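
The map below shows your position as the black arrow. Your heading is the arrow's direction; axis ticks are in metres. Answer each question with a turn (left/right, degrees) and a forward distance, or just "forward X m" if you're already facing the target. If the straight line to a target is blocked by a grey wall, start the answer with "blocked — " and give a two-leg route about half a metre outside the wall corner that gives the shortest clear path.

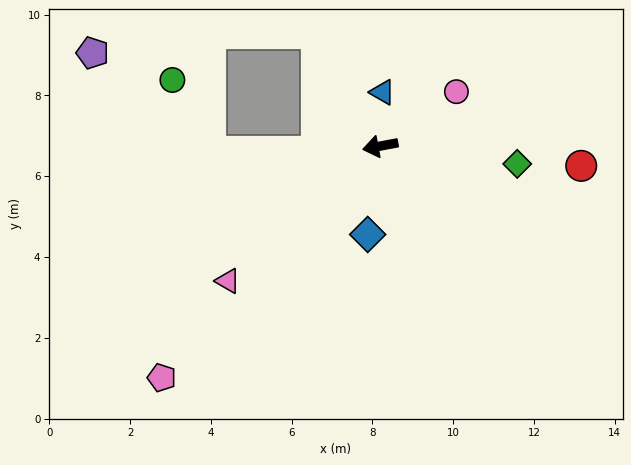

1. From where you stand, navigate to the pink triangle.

turn left 31°, forward 5.0 m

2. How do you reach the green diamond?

turn left 162°, forward 3.4 m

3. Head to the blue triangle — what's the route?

turn right 103°, forward 1.3 m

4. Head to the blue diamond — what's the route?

turn left 71°, forward 2.2 m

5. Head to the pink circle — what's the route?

turn right 155°, forward 2.3 m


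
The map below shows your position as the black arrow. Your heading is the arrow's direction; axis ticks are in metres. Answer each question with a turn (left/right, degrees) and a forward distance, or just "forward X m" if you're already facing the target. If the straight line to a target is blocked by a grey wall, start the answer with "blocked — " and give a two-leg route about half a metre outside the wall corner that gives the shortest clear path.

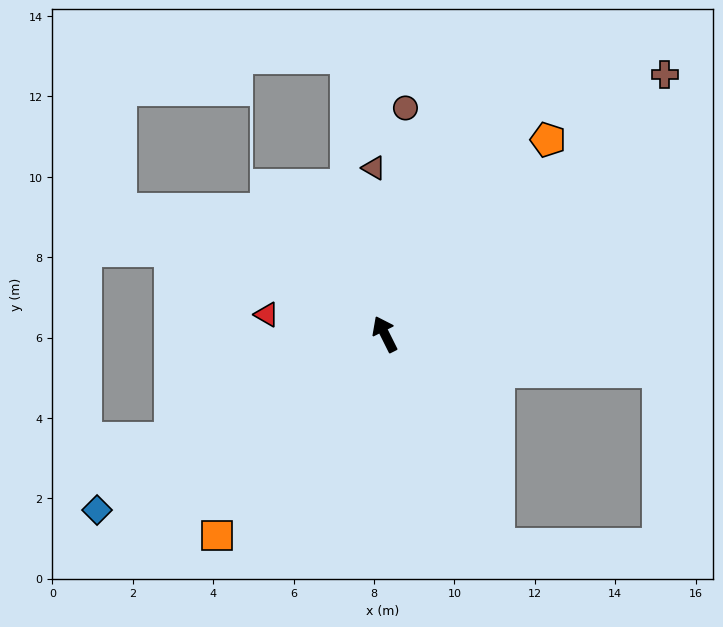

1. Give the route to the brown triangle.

turn right 23°, forward 4.1 m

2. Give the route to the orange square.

turn left 114°, forward 6.5 m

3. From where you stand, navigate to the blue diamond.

turn left 95°, forward 8.4 m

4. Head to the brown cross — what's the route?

turn right 74°, forward 9.5 m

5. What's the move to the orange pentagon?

turn right 67°, forward 6.3 m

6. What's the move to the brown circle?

turn right 32°, forward 5.6 m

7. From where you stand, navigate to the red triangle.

turn left 54°, forward 3.0 m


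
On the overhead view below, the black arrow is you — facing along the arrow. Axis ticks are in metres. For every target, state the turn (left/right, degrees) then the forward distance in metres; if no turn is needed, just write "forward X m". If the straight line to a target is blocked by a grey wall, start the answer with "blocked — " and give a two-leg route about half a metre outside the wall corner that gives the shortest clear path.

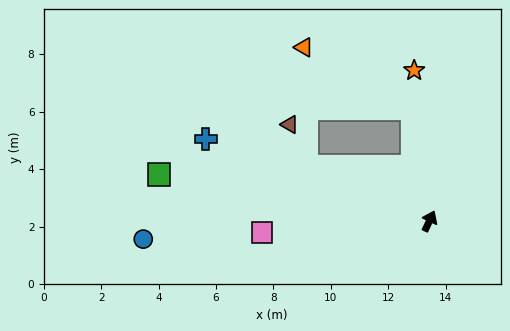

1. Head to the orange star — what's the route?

turn left 31°, forward 5.3 m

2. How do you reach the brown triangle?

blocked — turn left 92°, forward 4.7 m, then turn right 46°, forward 1.6 m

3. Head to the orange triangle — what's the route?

blocked — turn left 33°, forward 4.0 m, then turn left 53°, forward 4.4 m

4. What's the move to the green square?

turn left 105°, forward 9.6 m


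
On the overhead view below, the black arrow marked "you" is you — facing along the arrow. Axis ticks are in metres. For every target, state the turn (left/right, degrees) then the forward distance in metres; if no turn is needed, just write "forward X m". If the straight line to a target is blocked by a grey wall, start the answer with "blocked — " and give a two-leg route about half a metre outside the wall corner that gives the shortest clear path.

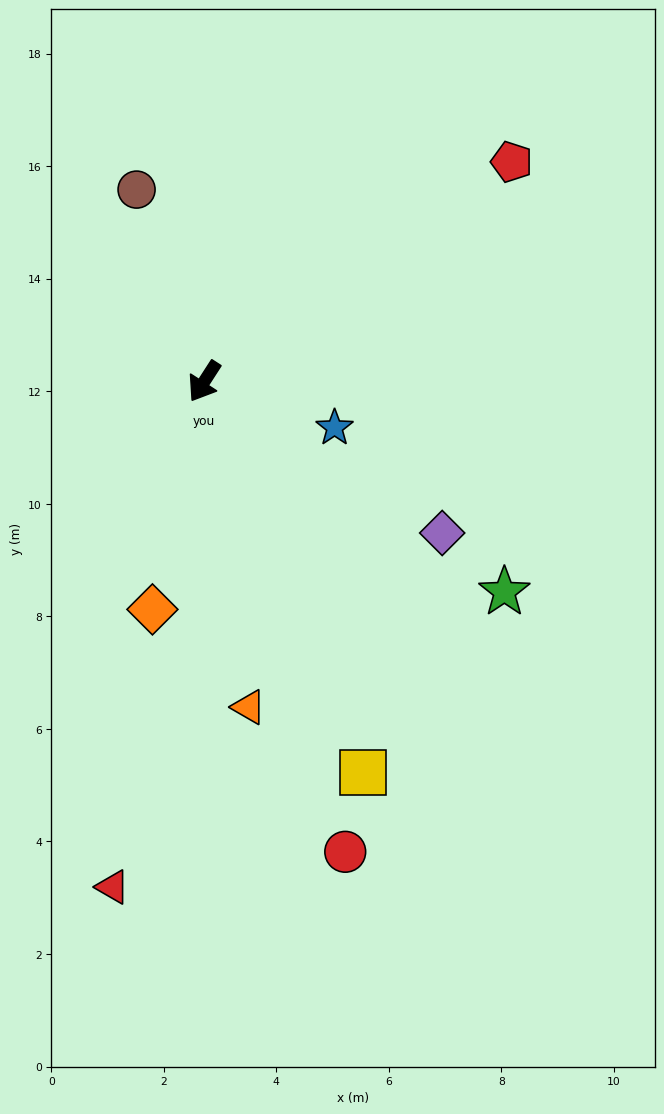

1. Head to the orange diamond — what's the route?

turn left 20°, forward 4.2 m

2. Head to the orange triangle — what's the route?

turn left 41°, forward 5.8 m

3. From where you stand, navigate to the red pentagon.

turn left 158°, forward 6.7 m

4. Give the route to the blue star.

turn left 103°, forward 2.5 m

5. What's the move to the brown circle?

turn right 128°, forward 3.6 m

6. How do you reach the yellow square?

turn left 55°, forward 7.5 m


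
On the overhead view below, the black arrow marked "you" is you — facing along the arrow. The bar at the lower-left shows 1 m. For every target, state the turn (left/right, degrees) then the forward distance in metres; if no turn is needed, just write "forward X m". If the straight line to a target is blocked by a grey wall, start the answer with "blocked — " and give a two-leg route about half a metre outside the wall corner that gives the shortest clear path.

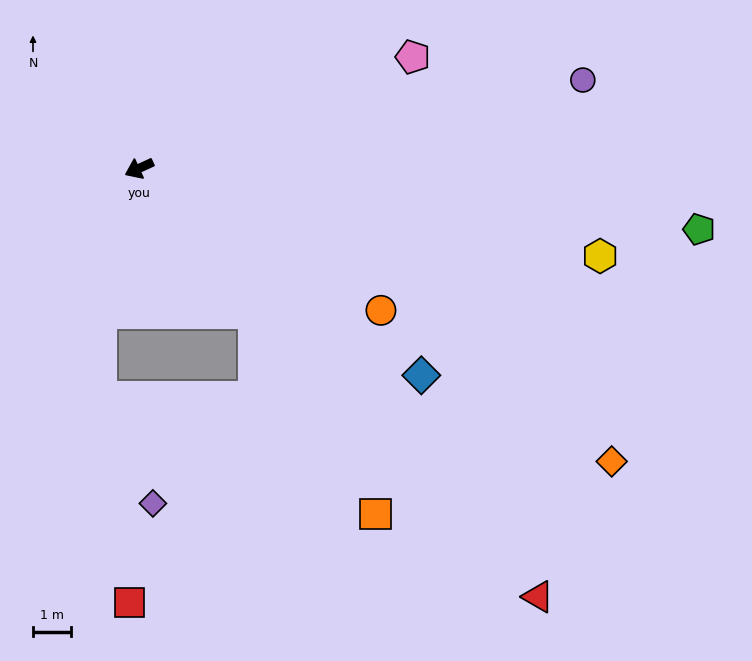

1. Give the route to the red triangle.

turn left 108°, forward 15.3 m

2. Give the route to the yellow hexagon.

turn left 145°, forward 12.3 m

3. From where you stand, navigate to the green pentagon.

turn left 149°, forward 14.7 m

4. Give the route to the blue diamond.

turn left 119°, forward 9.1 m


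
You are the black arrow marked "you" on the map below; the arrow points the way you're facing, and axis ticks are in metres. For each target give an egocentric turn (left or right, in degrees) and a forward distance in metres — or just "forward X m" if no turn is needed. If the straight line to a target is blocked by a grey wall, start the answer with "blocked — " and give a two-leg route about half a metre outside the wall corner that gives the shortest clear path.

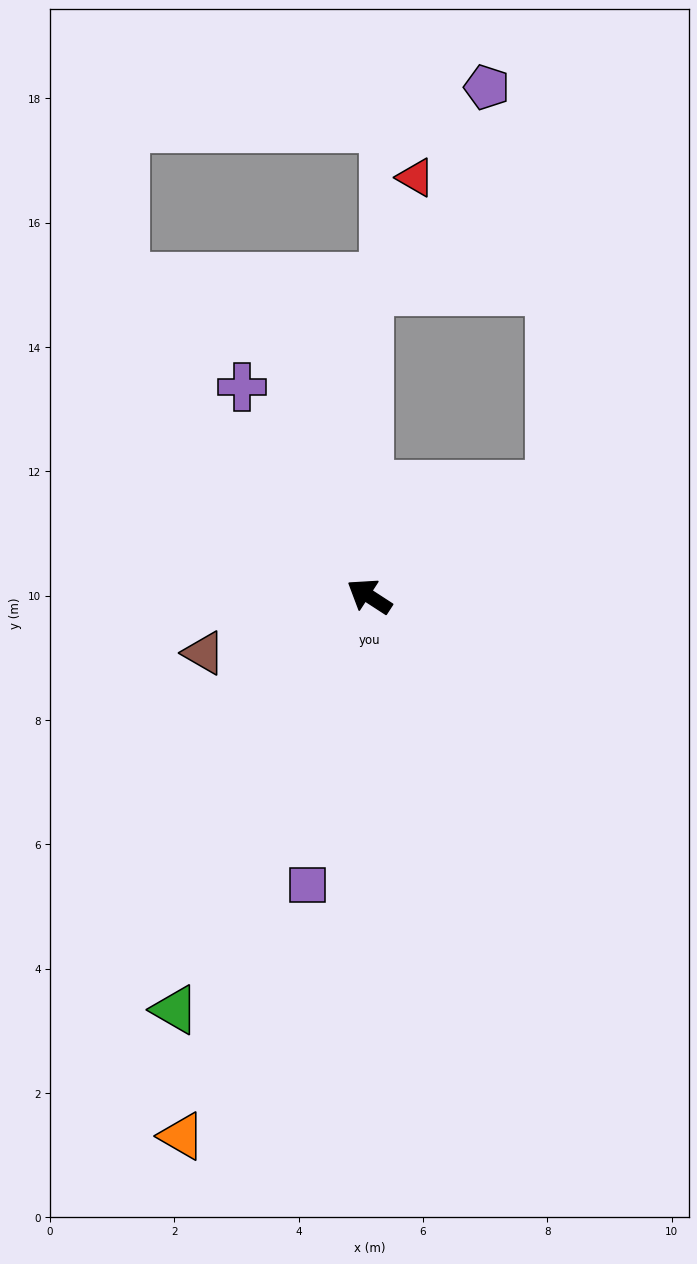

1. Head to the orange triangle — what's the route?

turn left 104°, forward 9.2 m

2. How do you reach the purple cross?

turn right 26°, forward 3.9 m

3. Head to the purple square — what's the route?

turn left 111°, forward 4.8 m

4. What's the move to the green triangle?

turn left 98°, forward 7.3 m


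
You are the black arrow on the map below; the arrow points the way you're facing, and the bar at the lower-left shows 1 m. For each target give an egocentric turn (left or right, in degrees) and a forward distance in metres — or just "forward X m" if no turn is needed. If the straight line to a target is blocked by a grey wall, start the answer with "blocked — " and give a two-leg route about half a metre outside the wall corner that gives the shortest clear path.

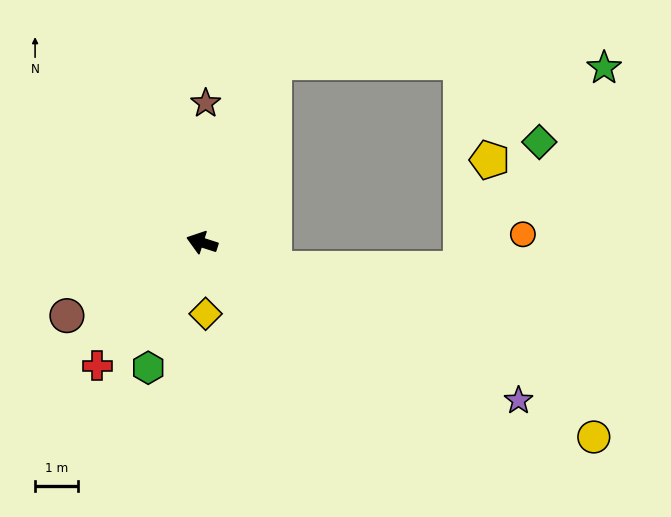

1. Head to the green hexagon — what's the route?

turn left 84°, forward 3.2 m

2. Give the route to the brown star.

turn right 74°, forward 3.3 m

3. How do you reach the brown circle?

turn left 46°, forward 3.6 m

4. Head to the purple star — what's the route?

turn left 171°, forward 8.3 m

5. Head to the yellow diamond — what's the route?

turn left 111°, forward 1.7 m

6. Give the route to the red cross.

turn left 67°, forward 3.8 m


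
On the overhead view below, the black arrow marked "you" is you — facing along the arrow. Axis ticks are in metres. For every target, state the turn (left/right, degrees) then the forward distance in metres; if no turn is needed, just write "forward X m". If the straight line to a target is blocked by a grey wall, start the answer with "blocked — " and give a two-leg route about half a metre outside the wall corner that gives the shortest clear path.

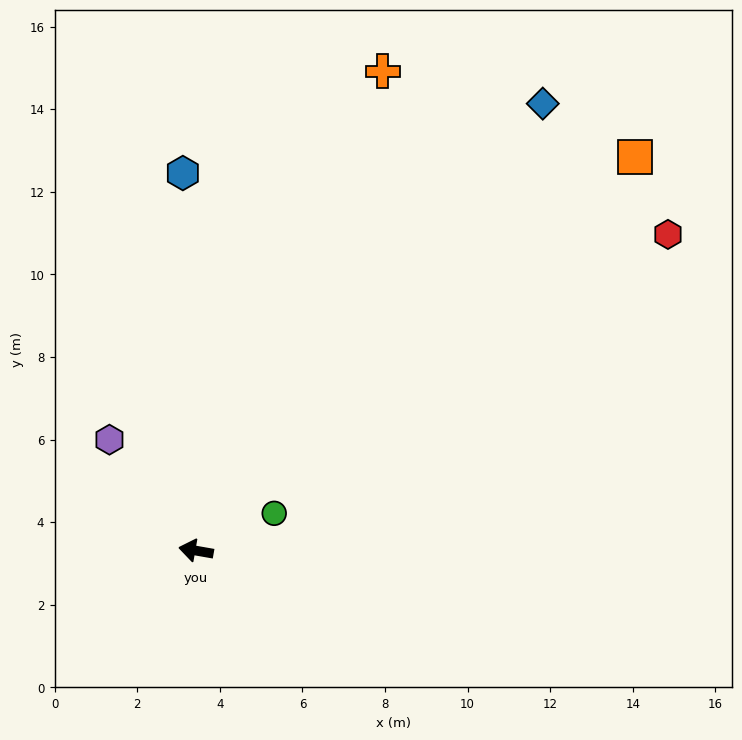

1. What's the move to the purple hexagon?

turn right 42°, forward 3.4 m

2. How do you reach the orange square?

turn right 128°, forward 14.3 m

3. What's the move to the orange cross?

turn right 101°, forward 12.5 m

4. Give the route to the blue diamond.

turn right 118°, forward 13.7 m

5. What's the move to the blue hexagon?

turn right 78°, forward 9.1 m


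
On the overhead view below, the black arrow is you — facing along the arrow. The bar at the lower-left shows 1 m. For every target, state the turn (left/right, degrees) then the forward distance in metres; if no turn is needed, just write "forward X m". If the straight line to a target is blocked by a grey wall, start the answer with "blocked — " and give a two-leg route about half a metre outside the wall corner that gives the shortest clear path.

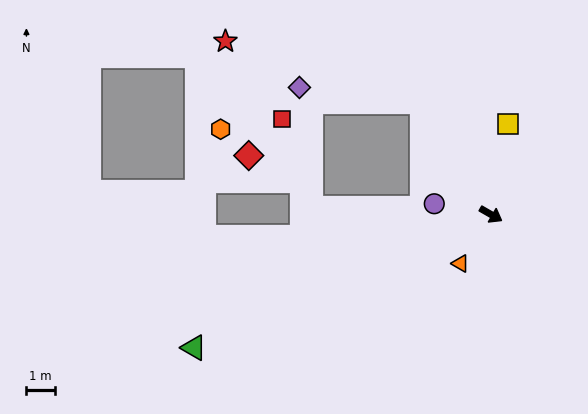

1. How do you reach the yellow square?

turn left 109°, forward 3.2 m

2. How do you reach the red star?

blocked — turn left 152°, forward 4.6 m, then turn left 41°, forward 7.2 m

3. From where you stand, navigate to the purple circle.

turn right 161°, forward 2.0 m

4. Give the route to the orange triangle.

turn right 92°, forward 2.0 m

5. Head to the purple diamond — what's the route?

blocked — turn left 152°, forward 4.6 m, then turn left 51°, forward 4.3 m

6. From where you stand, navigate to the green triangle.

turn right 126°, forward 11.4 m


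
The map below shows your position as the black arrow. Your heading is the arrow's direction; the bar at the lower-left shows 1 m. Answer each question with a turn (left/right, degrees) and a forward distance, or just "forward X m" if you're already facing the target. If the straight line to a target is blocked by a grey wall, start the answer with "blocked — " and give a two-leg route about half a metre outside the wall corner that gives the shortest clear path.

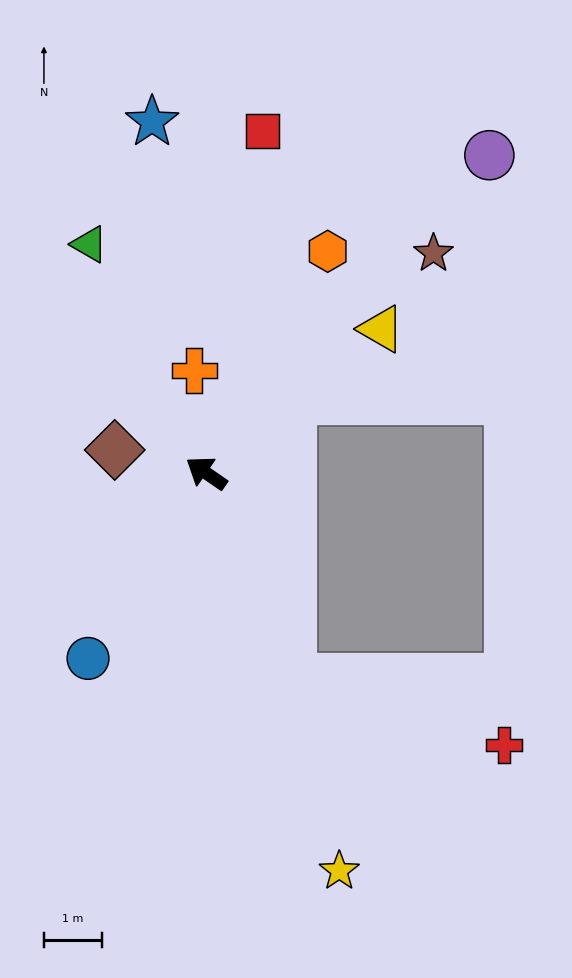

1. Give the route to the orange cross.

turn right 49°, forward 1.8 m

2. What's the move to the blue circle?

turn left 92°, forward 3.8 m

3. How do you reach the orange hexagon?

turn right 84°, forward 4.3 m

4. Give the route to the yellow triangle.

turn right 106°, forward 3.9 m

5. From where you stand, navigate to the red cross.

blocked — turn left 147°, forward 3.8 m, then turn left 50°, forward 3.8 m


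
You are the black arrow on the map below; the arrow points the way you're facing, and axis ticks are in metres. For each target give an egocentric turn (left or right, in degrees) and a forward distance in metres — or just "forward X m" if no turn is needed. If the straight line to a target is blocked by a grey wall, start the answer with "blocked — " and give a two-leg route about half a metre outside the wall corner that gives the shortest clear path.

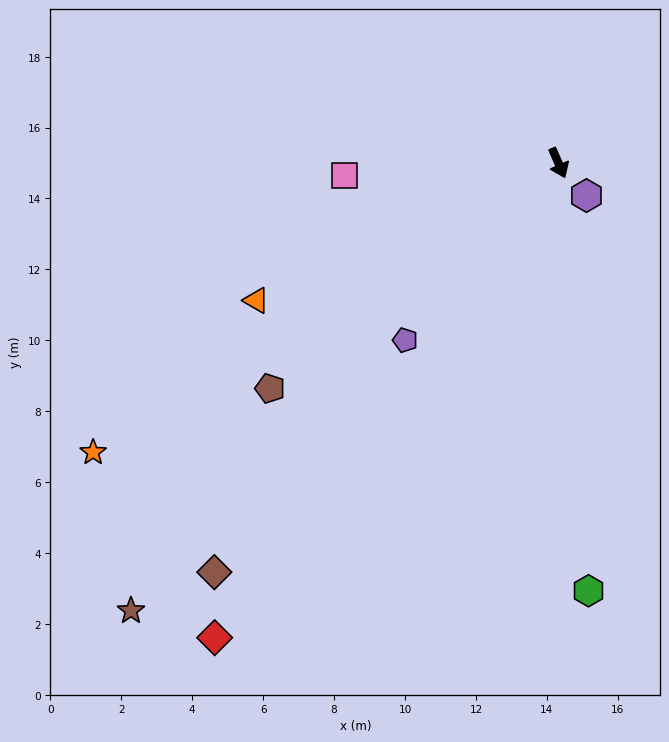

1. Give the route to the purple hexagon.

turn left 17°, forward 1.2 m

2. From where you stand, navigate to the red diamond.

turn right 60°, forward 16.5 m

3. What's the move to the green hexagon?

turn right 20°, forward 12.1 m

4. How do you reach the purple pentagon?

turn right 65°, forward 6.6 m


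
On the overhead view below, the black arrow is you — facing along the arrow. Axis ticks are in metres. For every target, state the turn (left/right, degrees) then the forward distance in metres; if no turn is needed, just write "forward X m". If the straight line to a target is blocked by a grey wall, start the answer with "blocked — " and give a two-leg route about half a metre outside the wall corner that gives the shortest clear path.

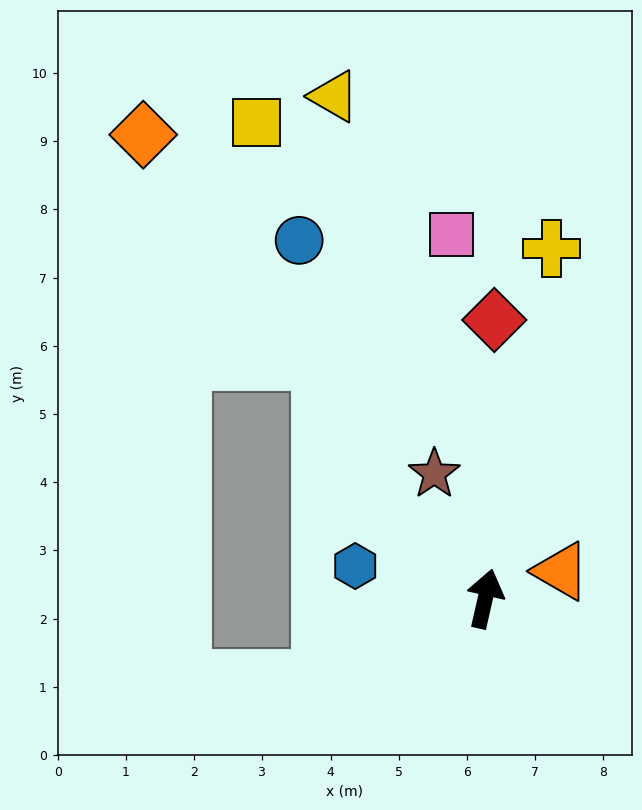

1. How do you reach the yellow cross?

turn left 2°, forward 5.2 m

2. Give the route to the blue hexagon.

turn left 89°, forward 2.0 m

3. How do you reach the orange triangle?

turn right 57°, forward 1.2 m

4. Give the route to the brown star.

turn left 35°, forward 2.0 m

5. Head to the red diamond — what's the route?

turn left 11°, forward 4.1 m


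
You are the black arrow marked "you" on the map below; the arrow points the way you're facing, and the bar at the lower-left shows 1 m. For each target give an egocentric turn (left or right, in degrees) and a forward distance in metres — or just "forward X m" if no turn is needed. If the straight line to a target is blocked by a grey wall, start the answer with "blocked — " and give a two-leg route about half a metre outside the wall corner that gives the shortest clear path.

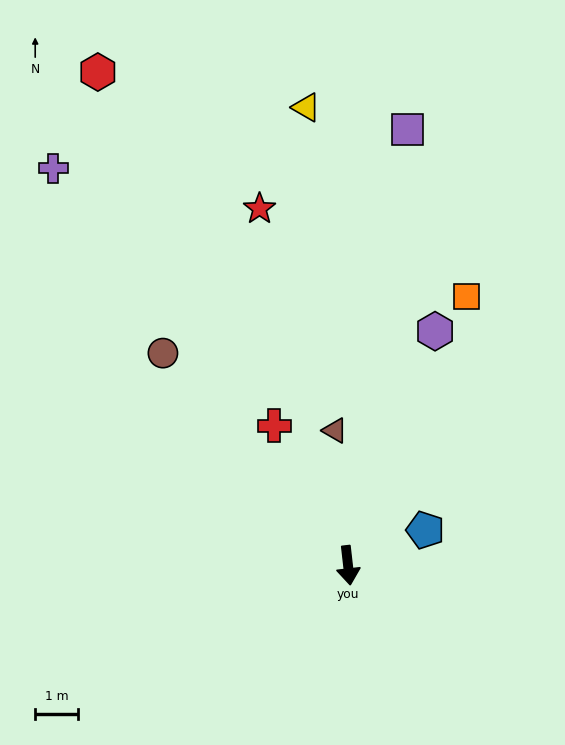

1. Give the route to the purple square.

turn left 166°, forward 10.4 m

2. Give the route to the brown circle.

turn right 145°, forward 6.7 m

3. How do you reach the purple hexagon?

turn left 153°, forward 5.9 m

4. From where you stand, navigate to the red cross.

turn right 159°, forward 3.7 m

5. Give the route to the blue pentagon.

turn left 108°, forward 2.0 m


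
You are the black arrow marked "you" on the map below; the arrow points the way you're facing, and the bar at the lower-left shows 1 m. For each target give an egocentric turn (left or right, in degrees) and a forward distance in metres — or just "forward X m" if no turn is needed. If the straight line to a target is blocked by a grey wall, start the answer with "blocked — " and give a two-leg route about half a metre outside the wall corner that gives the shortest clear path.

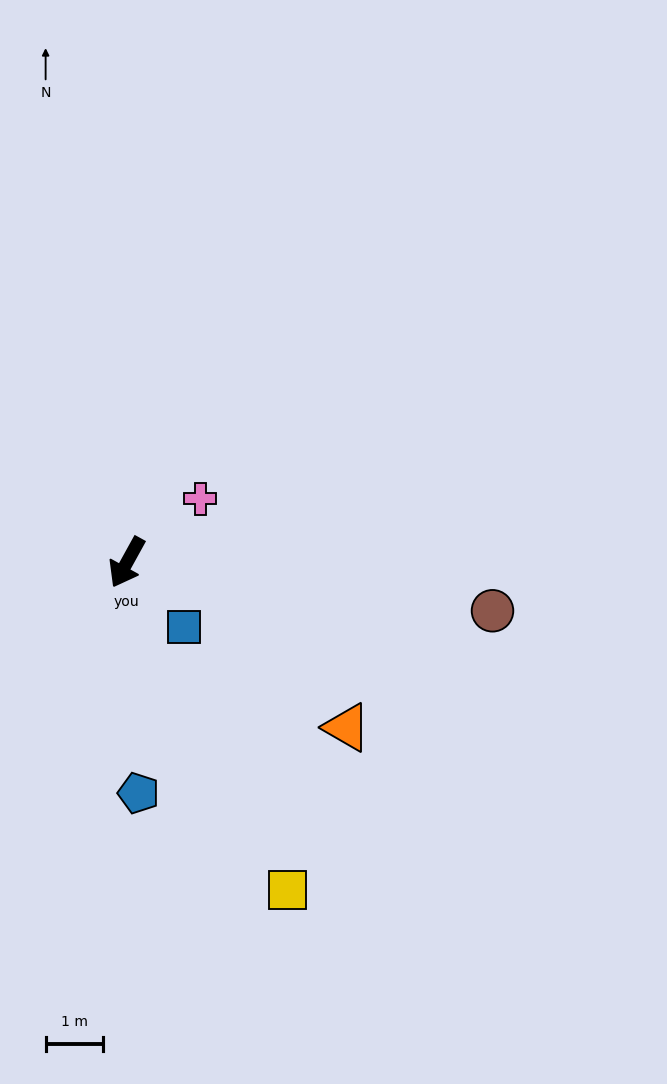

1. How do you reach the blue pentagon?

turn left 32°, forward 4.0 m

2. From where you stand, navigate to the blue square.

turn left 70°, forward 1.5 m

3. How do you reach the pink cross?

turn left 160°, forward 1.7 m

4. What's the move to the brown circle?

turn left 111°, forward 6.4 m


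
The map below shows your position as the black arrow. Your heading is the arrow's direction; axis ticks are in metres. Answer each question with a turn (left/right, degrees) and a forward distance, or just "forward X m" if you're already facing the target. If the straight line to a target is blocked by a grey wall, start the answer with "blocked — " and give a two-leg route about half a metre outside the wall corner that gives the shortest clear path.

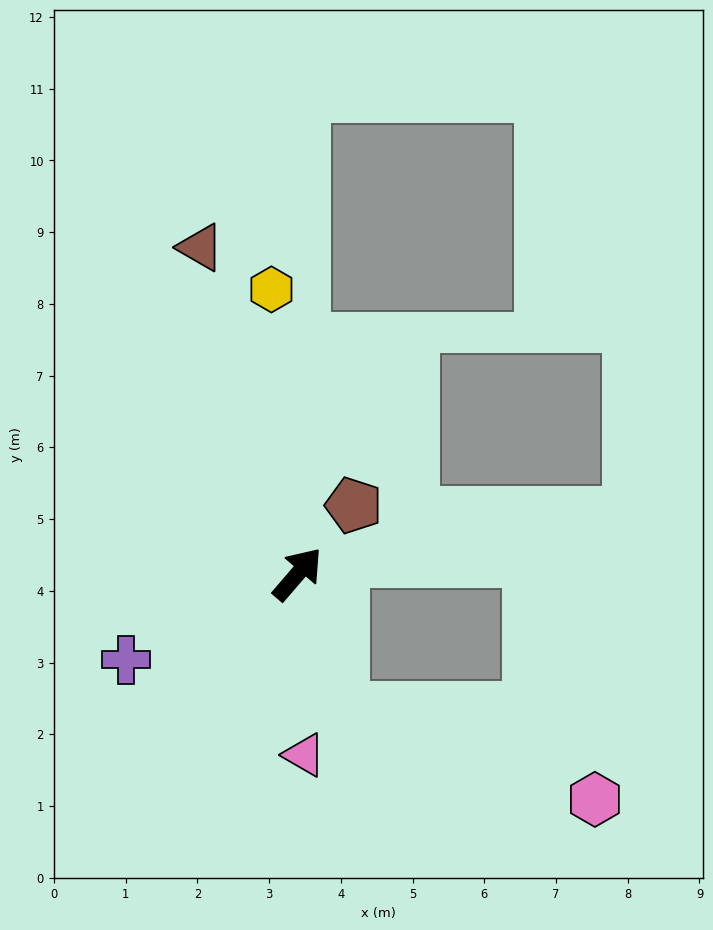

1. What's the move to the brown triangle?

turn left 57°, forward 4.7 m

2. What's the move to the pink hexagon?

blocked — turn right 123°, forward 2.0 m, then turn left 55°, forward 3.8 m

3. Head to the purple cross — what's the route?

turn left 157°, forward 2.7 m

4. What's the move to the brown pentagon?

forward 1.2 m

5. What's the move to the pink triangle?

turn right 137°, forward 2.5 m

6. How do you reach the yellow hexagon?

turn left 46°, forward 4.0 m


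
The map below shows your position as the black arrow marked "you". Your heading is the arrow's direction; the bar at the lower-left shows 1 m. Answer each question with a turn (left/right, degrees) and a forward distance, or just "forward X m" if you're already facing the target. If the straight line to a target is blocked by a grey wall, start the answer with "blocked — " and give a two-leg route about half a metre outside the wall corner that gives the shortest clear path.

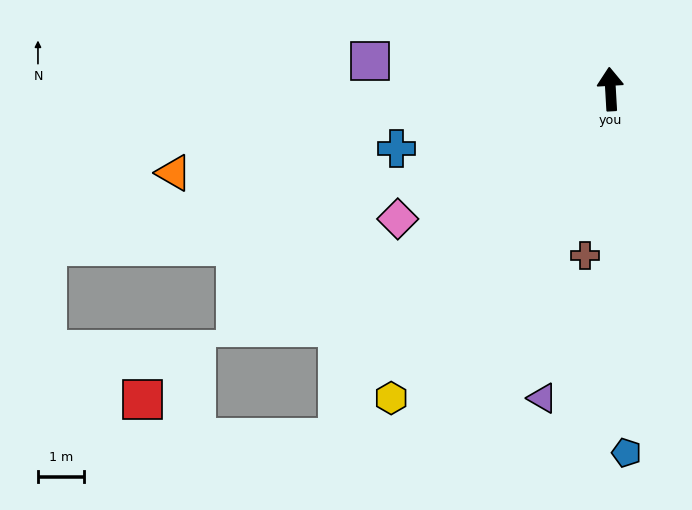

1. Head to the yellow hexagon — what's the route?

turn left 141°, forward 8.2 m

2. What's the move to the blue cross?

turn left 102°, forward 4.8 m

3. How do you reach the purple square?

turn left 80°, forward 5.2 m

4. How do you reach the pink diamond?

turn left 118°, forward 5.4 m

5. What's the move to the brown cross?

turn left 168°, forward 3.6 m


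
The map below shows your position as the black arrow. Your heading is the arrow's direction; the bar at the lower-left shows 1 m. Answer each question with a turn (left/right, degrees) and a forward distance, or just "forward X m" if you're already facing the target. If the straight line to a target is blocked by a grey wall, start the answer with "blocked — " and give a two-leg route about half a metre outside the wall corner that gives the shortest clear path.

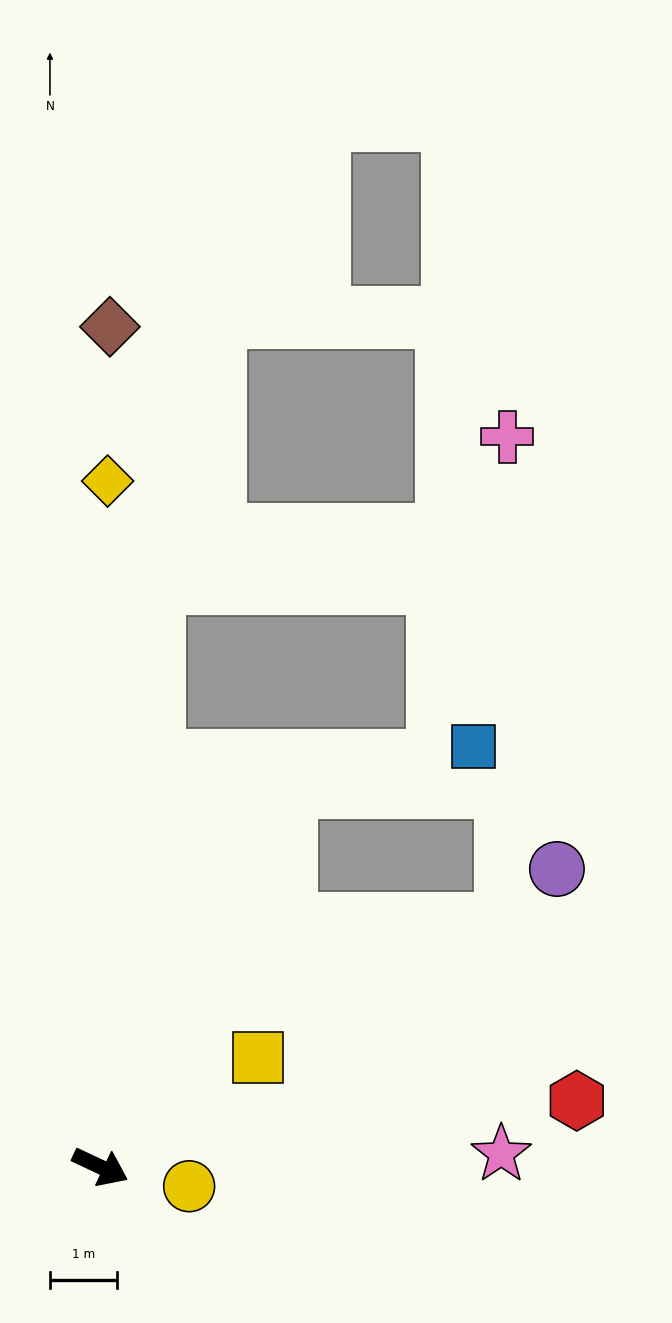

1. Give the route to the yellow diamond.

turn left 115°, forward 10.2 m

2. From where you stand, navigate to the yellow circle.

turn left 13°, forward 1.4 m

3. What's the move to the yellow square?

turn left 60°, forward 2.9 m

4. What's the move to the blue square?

blocked — turn left 89°, forward 6.3 m, then turn right 51°, forward 2.8 m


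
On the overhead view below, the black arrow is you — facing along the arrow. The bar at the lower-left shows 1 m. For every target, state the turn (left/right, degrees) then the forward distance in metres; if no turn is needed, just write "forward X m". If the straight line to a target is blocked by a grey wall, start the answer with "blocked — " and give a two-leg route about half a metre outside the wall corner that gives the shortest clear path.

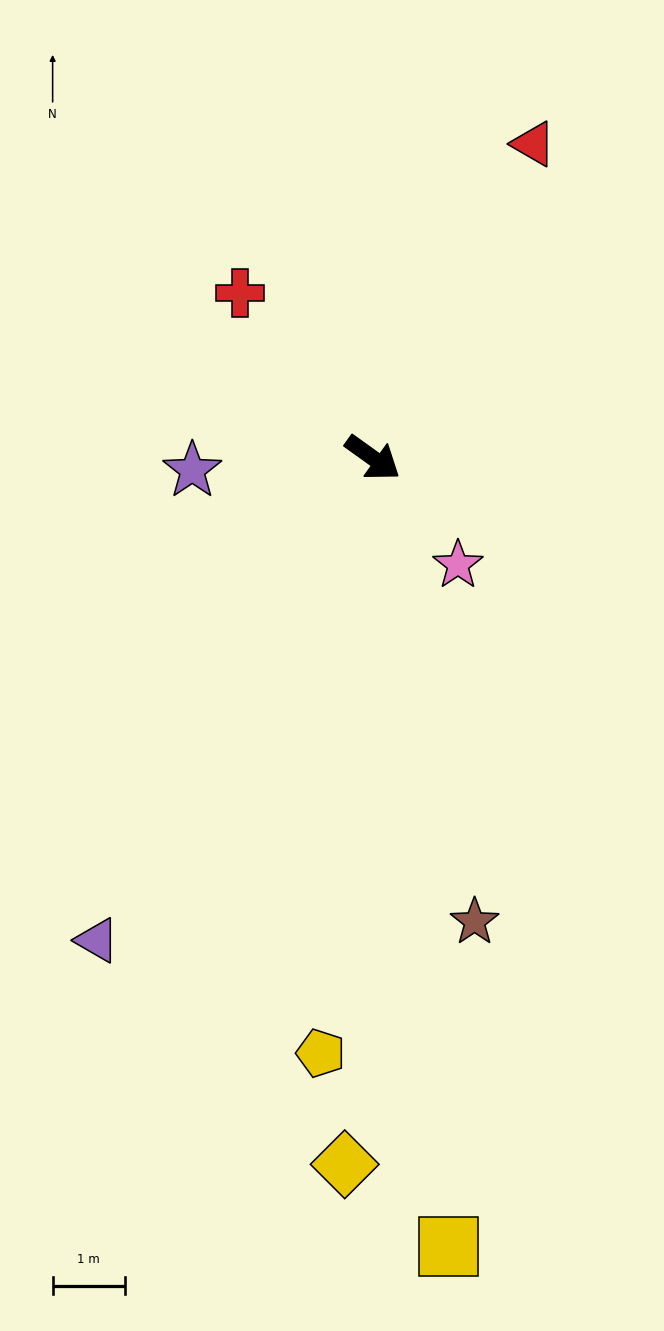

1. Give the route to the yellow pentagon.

turn right 59°, forward 8.3 m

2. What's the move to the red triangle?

turn left 99°, forward 4.9 m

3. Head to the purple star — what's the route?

turn right 140°, forward 2.5 m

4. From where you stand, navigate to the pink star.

turn right 16°, forward 1.9 m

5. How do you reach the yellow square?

turn right 49°, forward 11.0 m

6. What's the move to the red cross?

turn left 164°, forward 2.9 m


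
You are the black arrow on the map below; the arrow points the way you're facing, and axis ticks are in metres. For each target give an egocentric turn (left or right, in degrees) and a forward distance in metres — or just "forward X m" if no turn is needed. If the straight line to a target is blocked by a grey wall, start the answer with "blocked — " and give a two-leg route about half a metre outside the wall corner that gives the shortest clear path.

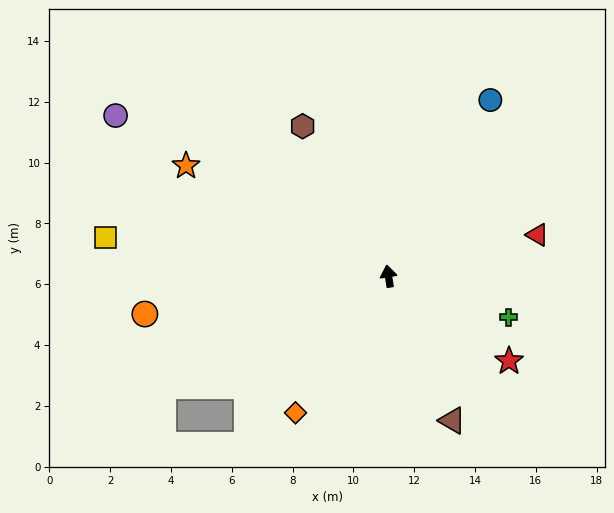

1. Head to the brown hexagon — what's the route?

turn left 21°, forward 5.7 m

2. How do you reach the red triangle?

turn right 84°, forward 5.1 m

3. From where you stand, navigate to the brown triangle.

turn right 165°, forward 5.2 m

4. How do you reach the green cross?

turn right 118°, forward 4.2 m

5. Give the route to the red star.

turn right 134°, forward 4.9 m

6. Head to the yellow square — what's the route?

turn left 73°, forward 9.4 m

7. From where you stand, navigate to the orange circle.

turn left 90°, forward 8.1 m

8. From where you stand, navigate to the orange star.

turn left 52°, forward 7.6 m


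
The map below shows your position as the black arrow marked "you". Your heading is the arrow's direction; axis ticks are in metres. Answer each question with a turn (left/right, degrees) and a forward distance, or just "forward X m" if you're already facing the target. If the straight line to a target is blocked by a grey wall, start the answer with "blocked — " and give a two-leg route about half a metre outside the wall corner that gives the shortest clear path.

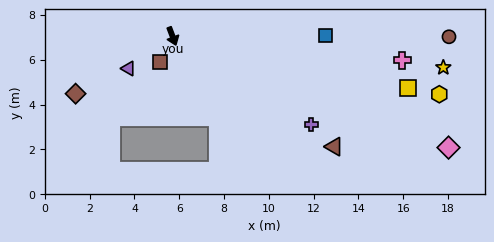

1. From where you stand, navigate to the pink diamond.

turn left 47°, forward 13.3 m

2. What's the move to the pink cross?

turn left 63°, forward 10.3 m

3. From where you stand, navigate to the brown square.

turn right 47°, forward 1.3 m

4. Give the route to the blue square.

turn left 69°, forward 6.8 m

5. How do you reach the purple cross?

turn left 37°, forward 7.3 m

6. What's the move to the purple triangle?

turn right 75°, forward 2.4 m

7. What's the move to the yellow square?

turn left 57°, forward 10.8 m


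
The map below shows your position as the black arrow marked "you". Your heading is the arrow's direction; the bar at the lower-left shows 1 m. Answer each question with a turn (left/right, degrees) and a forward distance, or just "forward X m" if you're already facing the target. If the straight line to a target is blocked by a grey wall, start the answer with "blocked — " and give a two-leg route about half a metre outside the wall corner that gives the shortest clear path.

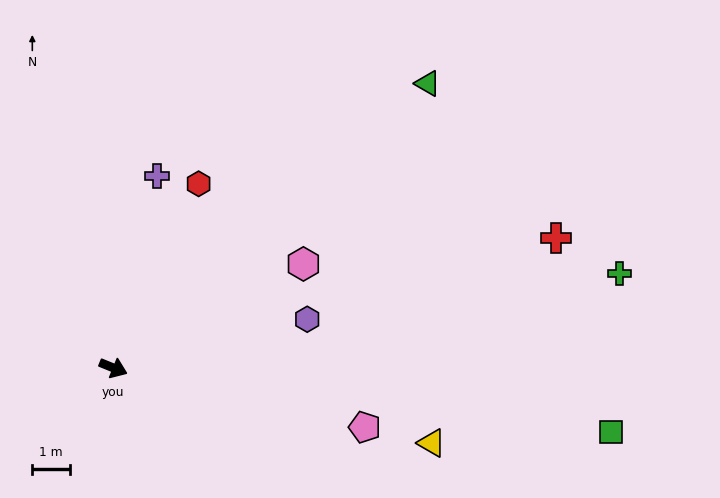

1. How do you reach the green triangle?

turn left 64°, forward 11.3 m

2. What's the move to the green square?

turn left 15°, forward 13.4 m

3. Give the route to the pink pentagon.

turn left 9°, forward 6.9 m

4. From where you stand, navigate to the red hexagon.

turn left 87°, forward 5.4 m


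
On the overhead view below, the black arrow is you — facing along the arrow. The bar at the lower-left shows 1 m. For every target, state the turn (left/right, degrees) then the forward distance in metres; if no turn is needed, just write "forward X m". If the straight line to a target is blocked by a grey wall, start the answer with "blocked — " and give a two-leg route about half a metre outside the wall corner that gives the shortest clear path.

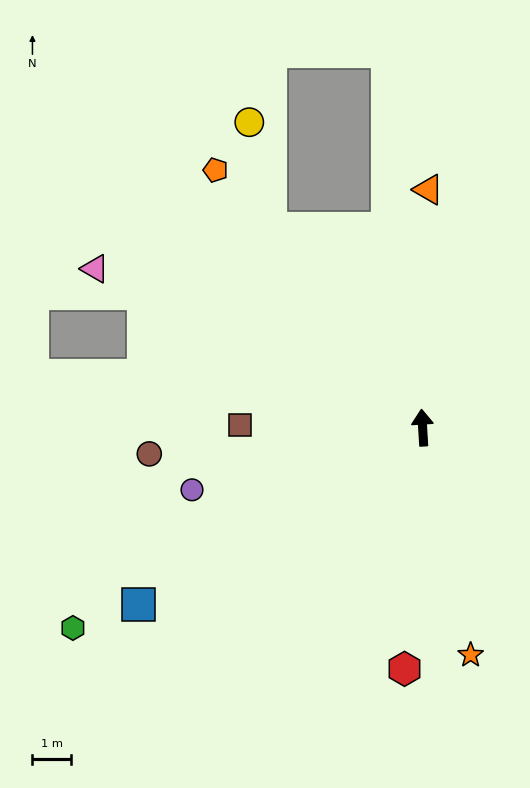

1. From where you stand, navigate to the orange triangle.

turn right 5°, forward 6.1 m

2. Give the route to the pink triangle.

turn left 61°, forward 9.4 m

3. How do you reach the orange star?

turn right 172°, forward 6.0 m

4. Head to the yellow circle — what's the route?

blocked — turn left 34°, forward 6.4 m, then turn right 26°, forward 2.8 m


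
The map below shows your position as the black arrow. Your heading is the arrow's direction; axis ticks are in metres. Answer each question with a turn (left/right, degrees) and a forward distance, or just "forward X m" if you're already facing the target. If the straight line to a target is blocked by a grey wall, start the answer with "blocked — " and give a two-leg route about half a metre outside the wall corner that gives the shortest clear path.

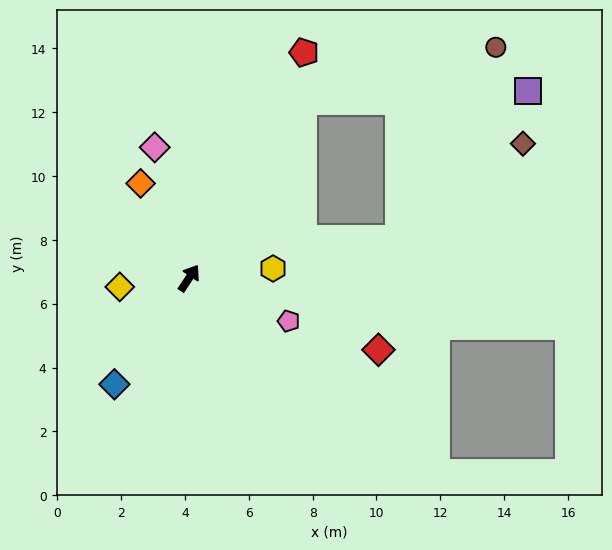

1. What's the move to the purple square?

blocked — forward 6.6 m, then turn right 54°, forward 7.0 m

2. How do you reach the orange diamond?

turn left 61°, forward 3.3 m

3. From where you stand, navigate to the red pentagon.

turn left 6°, forward 7.9 m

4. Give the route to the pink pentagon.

turn right 80°, forward 3.4 m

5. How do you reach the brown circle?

blocked — forward 6.6 m, then turn right 41°, forward 6.3 m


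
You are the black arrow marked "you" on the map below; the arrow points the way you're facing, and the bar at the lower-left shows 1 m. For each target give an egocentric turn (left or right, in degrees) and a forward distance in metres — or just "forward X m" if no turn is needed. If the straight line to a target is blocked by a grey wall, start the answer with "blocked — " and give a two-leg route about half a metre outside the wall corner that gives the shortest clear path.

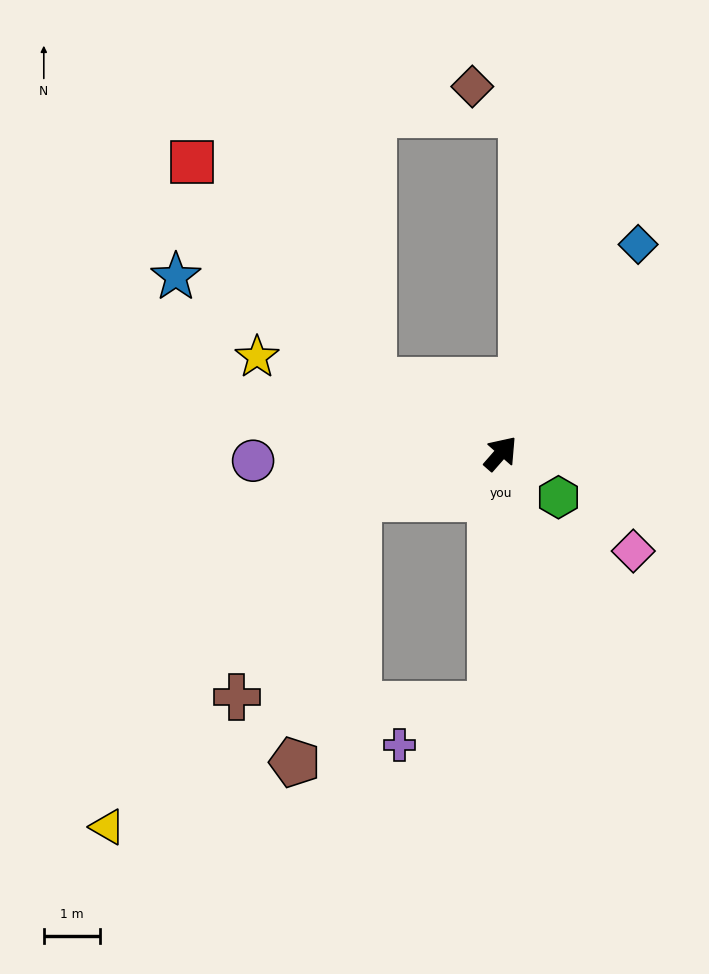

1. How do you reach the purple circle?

turn left 133°, forward 4.4 m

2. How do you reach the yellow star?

turn left 110°, forward 4.6 m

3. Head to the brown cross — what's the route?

blocked — turn left 148°, forward 2.6 m, then turn left 42°, forward 4.1 m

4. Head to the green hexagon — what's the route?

turn right 86°, forward 1.3 m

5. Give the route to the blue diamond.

turn left 8°, forward 4.4 m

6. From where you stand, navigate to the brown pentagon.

blocked — turn left 148°, forward 2.6 m, then turn left 60°, forward 4.8 m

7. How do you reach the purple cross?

blocked — turn right 141°, forward 4.5 m, then turn right 64°, forward 1.8 m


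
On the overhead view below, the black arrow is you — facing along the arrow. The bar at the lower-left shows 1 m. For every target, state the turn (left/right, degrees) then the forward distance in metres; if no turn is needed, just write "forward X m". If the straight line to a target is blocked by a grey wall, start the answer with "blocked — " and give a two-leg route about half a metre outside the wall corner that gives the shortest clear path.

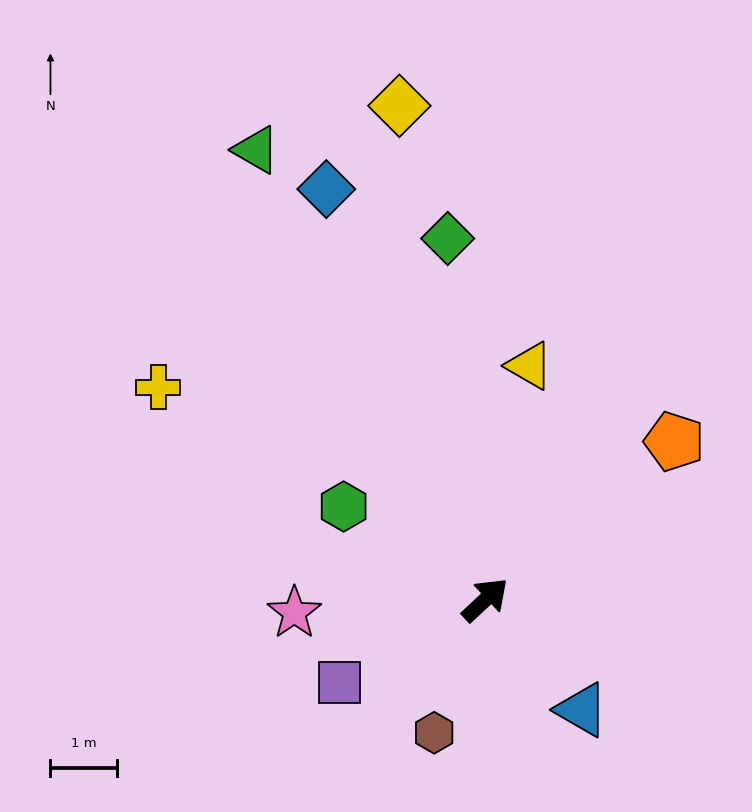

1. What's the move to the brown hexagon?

turn right 154°, forward 2.1 m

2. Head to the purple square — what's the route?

turn left 167°, forward 2.5 m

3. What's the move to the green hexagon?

turn left 104°, forward 2.6 m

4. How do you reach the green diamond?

turn left 53°, forward 5.5 m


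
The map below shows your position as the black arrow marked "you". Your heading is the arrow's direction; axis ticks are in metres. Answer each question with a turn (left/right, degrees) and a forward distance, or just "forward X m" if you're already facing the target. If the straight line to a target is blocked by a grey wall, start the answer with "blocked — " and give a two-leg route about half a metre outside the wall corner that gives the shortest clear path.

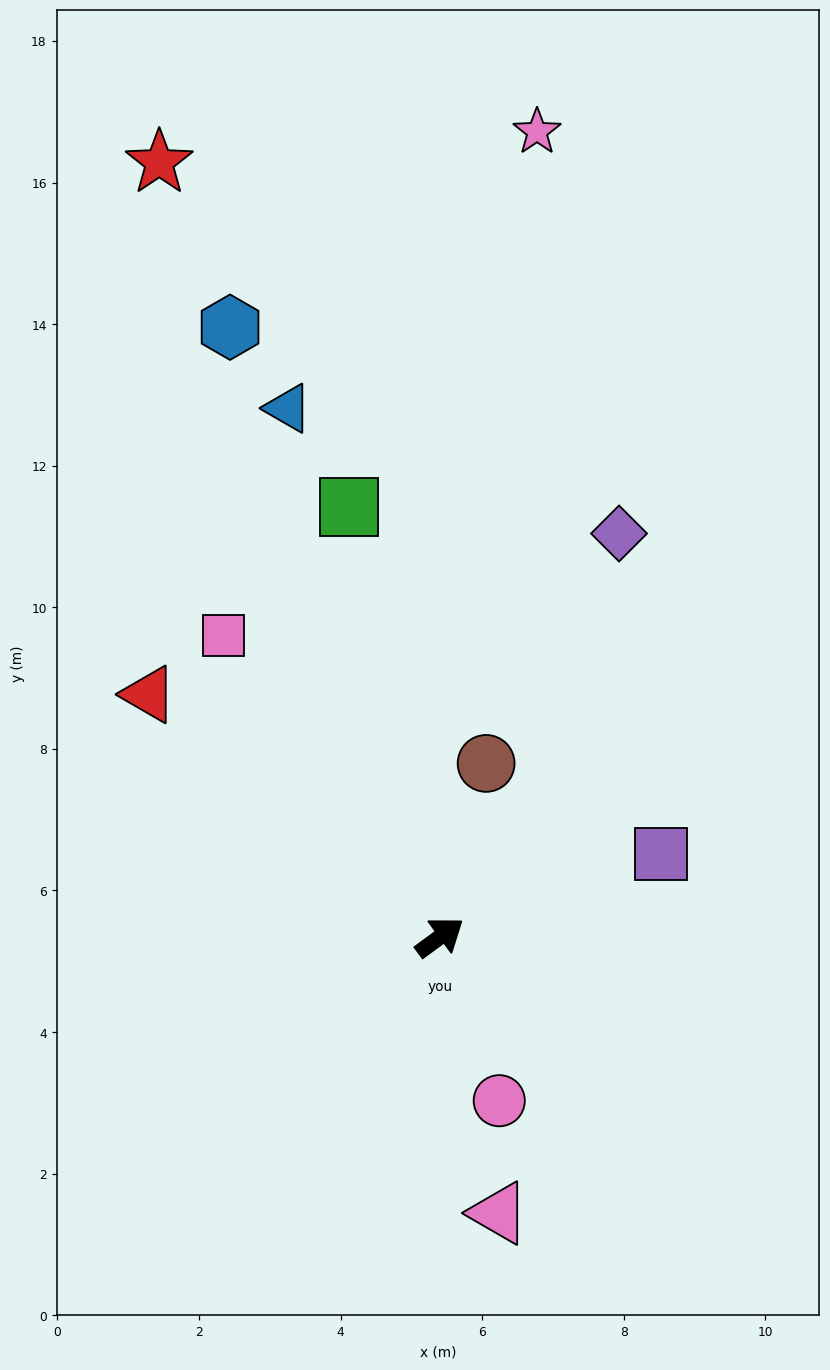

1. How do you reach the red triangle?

turn left 104°, forward 5.4 m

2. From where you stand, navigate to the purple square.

turn right 16°, forward 3.3 m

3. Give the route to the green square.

turn left 66°, forward 6.2 m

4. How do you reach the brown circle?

turn left 39°, forward 2.5 m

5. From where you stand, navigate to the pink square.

turn left 89°, forward 5.2 m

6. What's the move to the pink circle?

turn right 106°, forward 2.5 m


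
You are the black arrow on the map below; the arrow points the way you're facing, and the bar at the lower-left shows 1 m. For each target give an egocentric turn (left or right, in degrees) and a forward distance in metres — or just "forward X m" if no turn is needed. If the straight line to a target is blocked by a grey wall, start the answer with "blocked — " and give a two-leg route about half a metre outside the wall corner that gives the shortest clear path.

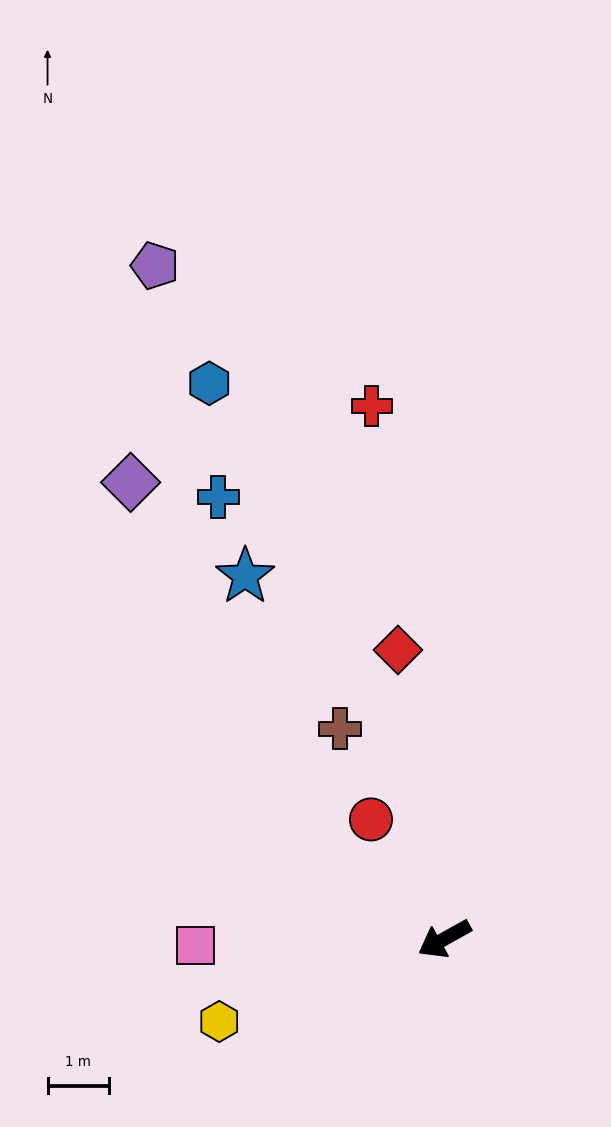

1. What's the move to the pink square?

turn right 28°, forward 4.1 m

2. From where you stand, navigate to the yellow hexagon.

turn right 9°, forward 3.9 m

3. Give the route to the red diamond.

turn right 110°, forward 4.8 m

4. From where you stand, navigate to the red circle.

turn right 88°, forward 2.3 m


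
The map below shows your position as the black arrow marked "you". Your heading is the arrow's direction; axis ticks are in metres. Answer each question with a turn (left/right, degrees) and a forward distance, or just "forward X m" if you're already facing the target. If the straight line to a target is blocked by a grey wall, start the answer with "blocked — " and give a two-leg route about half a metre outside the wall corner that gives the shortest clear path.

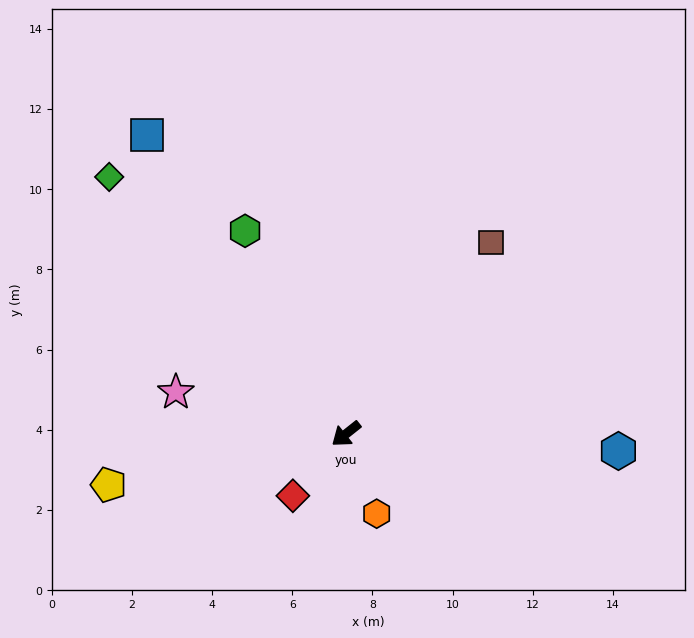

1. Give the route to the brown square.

turn right 166°, forward 6.0 m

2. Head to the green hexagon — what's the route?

turn right 102°, forward 5.7 m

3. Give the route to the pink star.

turn right 52°, forward 4.4 m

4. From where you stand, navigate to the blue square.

turn right 95°, forward 8.9 m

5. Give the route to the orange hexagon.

turn left 73°, forward 2.1 m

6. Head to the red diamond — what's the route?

turn left 11°, forward 2.0 m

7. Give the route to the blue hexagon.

turn left 138°, forward 6.8 m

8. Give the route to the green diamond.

turn right 86°, forward 8.7 m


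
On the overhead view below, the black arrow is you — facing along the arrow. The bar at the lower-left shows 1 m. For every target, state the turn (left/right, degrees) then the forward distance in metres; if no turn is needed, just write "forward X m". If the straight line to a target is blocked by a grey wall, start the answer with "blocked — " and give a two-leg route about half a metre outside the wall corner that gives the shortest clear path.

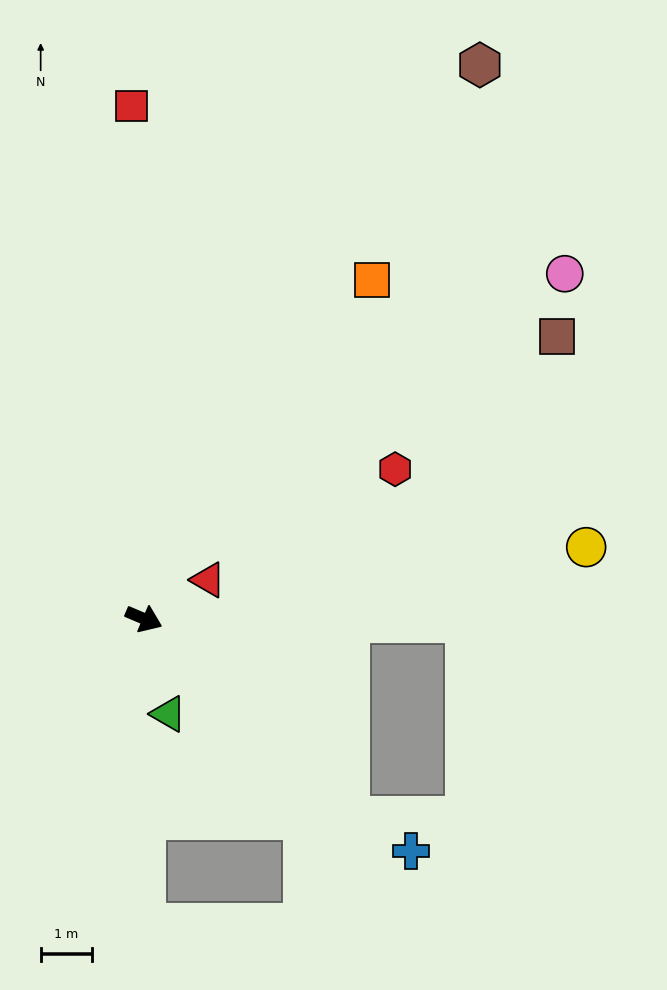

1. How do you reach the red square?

turn left 114°, forward 10.1 m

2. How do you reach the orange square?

turn left 79°, forward 8.0 m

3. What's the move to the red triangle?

turn left 54°, forward 1.5 m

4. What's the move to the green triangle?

turn right 53°, forward 1.9 m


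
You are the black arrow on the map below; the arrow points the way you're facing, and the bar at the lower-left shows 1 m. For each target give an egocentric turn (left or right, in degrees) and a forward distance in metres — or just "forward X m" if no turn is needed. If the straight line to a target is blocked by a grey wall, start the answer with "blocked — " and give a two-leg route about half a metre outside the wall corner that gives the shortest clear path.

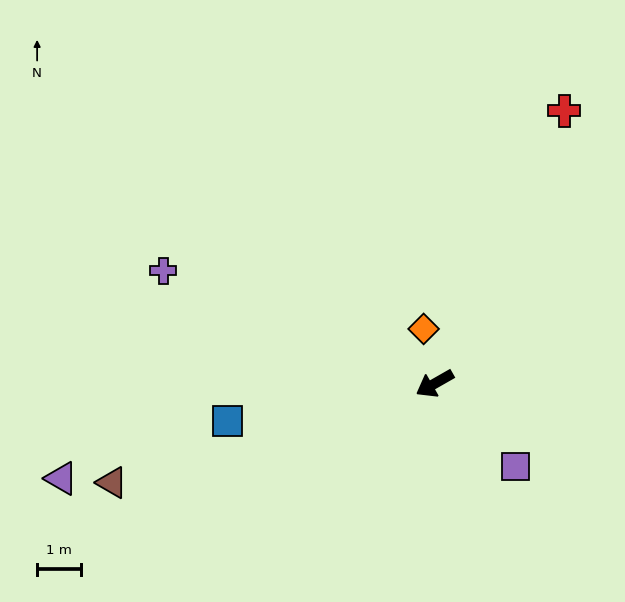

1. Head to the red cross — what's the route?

turn right 145°, forward 6.9 m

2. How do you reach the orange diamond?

turn right 108°, forward 1.3 m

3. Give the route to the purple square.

turn left 105°, forward 2.6 m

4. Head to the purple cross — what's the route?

turn right 52°, forward 6.7 m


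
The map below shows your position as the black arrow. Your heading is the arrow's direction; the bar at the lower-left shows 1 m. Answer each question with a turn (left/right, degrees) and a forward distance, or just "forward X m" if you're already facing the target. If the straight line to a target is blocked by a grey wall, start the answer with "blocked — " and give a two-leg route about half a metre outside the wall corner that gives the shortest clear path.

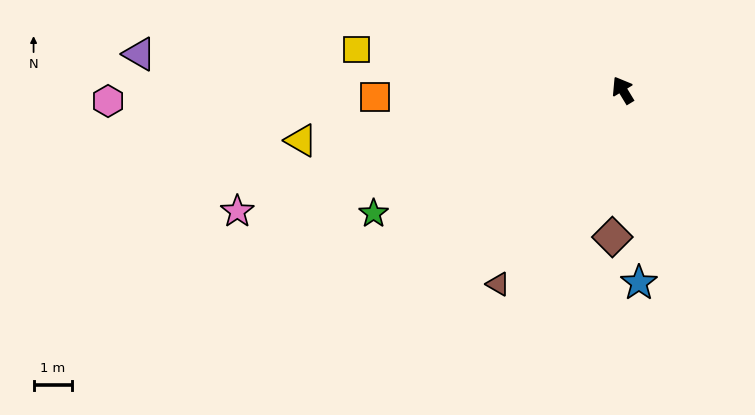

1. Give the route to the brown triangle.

turn left 116°, forward 6.0 m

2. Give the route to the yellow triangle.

turn left 68°, forward 8.4 m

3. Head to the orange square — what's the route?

turn left 60°, forward 6.4 m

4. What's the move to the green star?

turn left 85°, forward 7.2 m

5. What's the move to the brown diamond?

turn left 145°, forward 3.8 m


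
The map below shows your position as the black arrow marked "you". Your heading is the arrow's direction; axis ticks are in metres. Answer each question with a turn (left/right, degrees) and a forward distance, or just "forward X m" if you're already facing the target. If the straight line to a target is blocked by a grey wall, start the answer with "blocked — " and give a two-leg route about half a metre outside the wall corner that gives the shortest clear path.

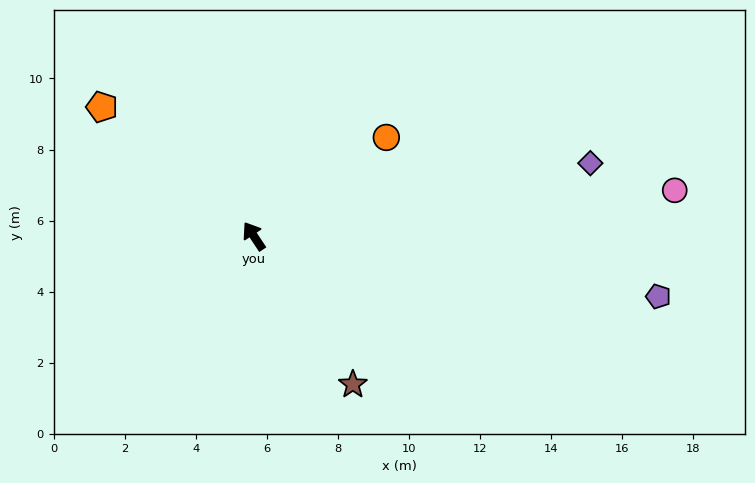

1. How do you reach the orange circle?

turn right 87°, forward 4.6 m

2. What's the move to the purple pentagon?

turn right 132°, forward 11.5 m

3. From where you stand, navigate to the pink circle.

turn right 117°, forward 11.9 m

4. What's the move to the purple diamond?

turn right 111°, forward 9.7 m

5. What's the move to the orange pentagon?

turn left 16°, forward 5.6 m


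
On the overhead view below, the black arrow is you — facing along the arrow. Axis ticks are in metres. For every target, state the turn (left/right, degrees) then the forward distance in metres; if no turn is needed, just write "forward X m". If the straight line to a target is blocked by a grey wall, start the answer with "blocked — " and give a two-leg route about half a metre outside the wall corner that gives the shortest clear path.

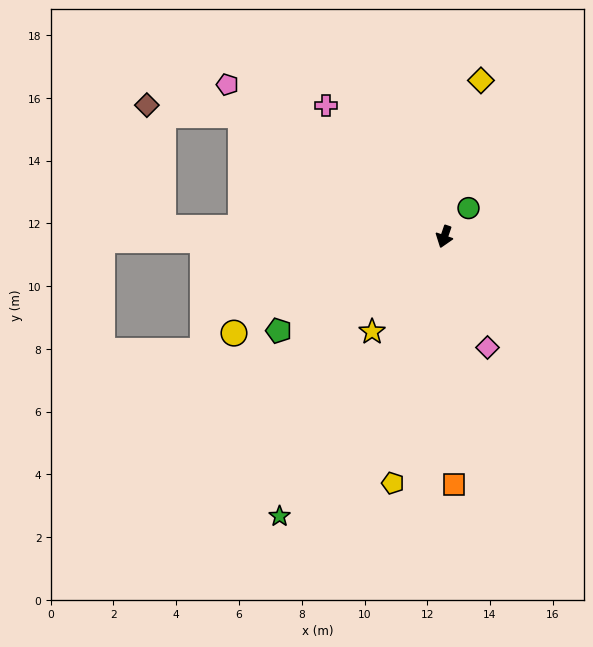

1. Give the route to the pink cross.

turn right 119°, forward 5.6 m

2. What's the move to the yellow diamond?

turn right 174°, forward 5.1 m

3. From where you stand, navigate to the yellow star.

turn right 18°, forward 3.8 m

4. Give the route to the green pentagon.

turn right 42°, forward 6.1 m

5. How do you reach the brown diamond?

blocked — turn right 102°, forward 7.6 m, then turn left 25°, forward 3.0 m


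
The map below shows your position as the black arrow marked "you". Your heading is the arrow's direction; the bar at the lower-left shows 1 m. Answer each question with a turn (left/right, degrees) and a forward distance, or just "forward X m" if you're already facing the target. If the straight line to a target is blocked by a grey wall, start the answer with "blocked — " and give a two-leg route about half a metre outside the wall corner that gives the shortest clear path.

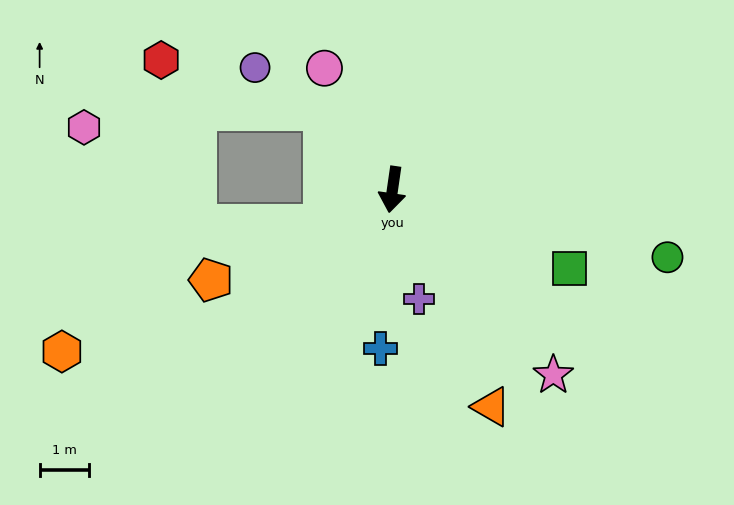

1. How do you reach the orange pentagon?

turn right 55°, forward 4.1 m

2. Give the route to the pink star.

turn left 49°, forward 5.0 m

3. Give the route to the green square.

turn left 74°, forward 4.0 m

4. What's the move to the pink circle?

turn right 143°, forward 2.8 m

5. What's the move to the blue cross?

turn left 4°, forward 3.3 m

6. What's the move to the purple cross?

turn left 22°, forward 2.3 m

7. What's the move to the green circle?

turn left 84°, forward 5.8 m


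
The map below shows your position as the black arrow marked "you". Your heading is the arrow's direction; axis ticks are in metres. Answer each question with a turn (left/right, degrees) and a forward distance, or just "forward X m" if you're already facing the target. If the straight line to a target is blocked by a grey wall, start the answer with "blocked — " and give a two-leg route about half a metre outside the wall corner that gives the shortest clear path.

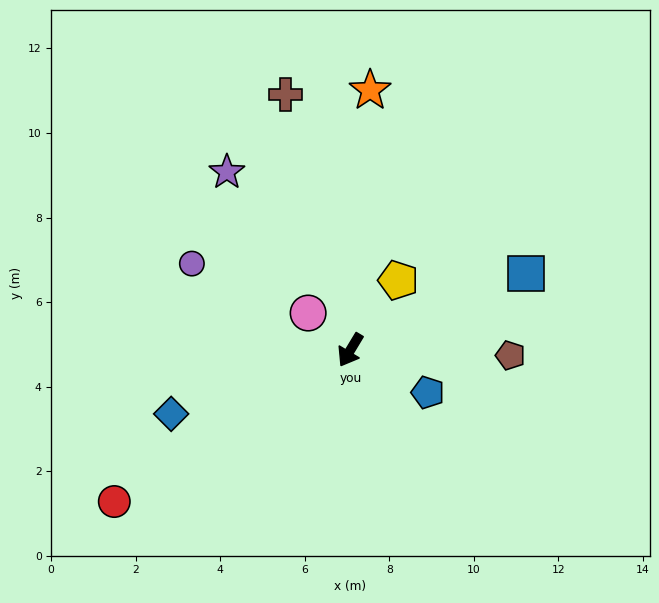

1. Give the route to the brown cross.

turn right 135°, forward 6.2 m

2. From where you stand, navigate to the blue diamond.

turn right 39°, forward 4.5 m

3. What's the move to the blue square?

turn left 145°, forward 4.5 m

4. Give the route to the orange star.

turn right 153°, forward 6.2 m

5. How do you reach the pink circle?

turn right 100°, forward 1.3 m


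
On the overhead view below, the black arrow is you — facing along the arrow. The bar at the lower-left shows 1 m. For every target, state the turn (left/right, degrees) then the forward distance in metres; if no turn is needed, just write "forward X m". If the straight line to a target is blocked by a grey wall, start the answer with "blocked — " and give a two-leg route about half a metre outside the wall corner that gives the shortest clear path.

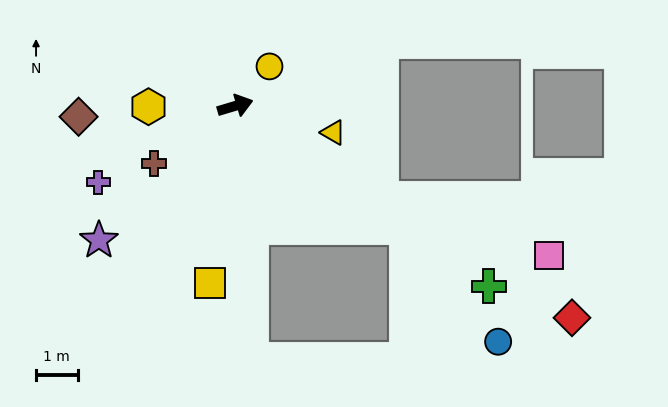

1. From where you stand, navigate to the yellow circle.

turn left 32°, forward 1.3 m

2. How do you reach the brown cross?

turn right 161°, forward 2.4 m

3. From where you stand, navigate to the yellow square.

turn right 115°, forward 4.3 m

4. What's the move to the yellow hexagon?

turn left 164°, forward 2.1 m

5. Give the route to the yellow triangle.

turn right 32°, forward 2.4 m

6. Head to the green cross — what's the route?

turn right 52°, forward 7.5 m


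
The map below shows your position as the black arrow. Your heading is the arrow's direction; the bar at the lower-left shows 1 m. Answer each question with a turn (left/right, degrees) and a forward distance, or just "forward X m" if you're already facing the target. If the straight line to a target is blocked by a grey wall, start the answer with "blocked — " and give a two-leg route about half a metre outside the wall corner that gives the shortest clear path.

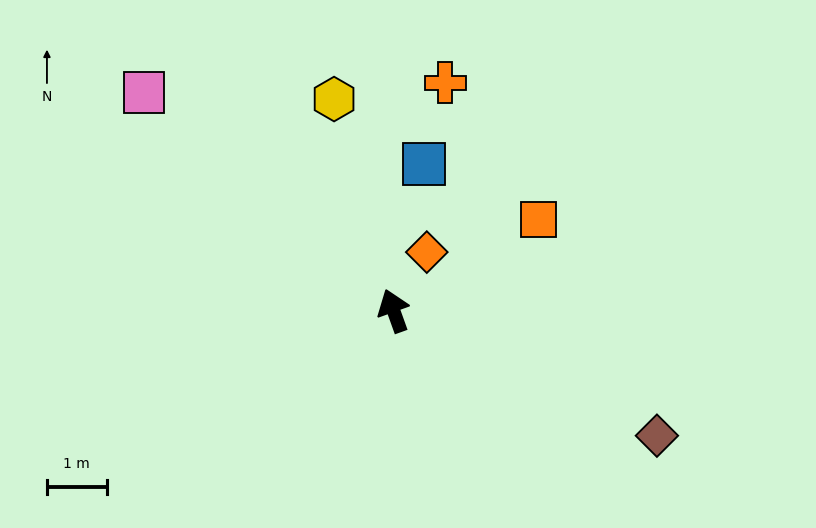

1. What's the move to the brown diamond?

turn right 135°, forward 4.9 m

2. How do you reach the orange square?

turn right 78°, forward 2.9 m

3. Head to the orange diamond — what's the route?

turn right 49°, forward 1.1 m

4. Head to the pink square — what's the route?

turn left 29°, forward 5.5 m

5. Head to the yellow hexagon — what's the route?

turn right 4°, forward 3.7 m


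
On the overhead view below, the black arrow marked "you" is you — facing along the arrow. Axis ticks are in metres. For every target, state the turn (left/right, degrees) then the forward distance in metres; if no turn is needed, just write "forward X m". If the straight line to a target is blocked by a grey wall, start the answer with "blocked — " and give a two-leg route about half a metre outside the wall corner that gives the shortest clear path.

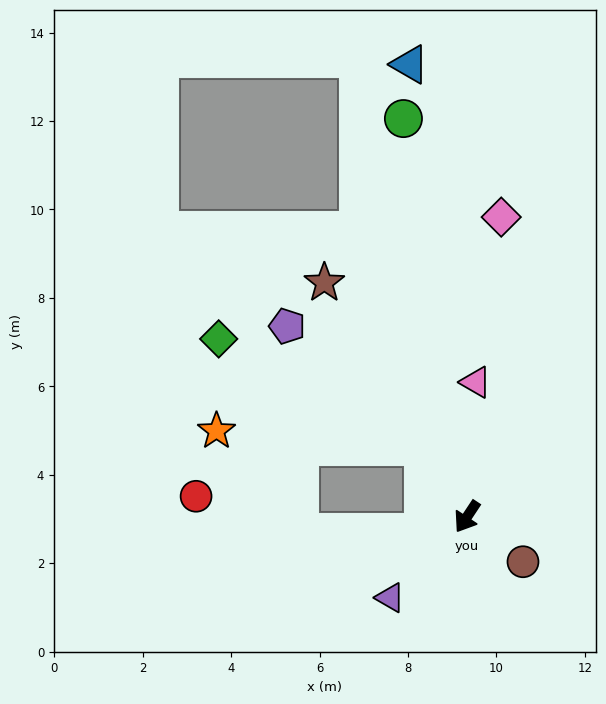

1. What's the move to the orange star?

blocked — turn right 114°, forward 1.9 m, then turn left 53°, forward 4.7 m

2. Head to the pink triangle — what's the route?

turn right 150°, forward 3.0 m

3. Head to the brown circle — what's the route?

turn left 85°, forward 1.6 m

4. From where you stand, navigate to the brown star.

turn right 115°, forward 6.2 m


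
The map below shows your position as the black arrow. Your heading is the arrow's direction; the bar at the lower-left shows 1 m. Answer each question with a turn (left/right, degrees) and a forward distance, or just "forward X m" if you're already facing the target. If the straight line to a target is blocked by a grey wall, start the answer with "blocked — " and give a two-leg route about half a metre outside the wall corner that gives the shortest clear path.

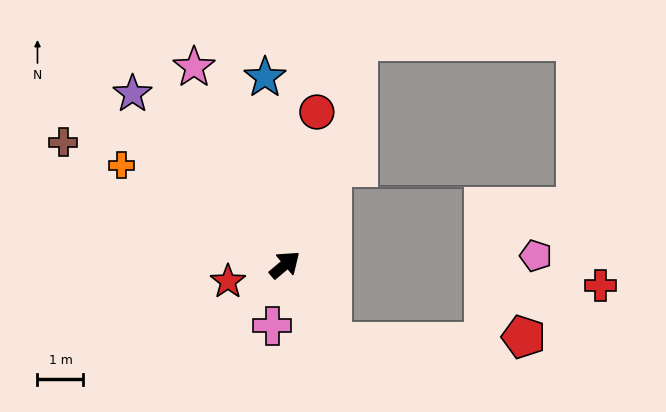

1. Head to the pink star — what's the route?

turn left 75°, forward 4.7 m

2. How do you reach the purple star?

turn left 92°, forward 5.0 m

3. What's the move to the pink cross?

turn right 142°, forward 1.4 m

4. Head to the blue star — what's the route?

turn left 56°, forward 4.1 m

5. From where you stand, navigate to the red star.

turn left 156°, forward 1.3 m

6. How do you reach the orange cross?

turn left 108°, forward 4.2 m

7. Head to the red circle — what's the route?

turn left 38°, forward 3.4 m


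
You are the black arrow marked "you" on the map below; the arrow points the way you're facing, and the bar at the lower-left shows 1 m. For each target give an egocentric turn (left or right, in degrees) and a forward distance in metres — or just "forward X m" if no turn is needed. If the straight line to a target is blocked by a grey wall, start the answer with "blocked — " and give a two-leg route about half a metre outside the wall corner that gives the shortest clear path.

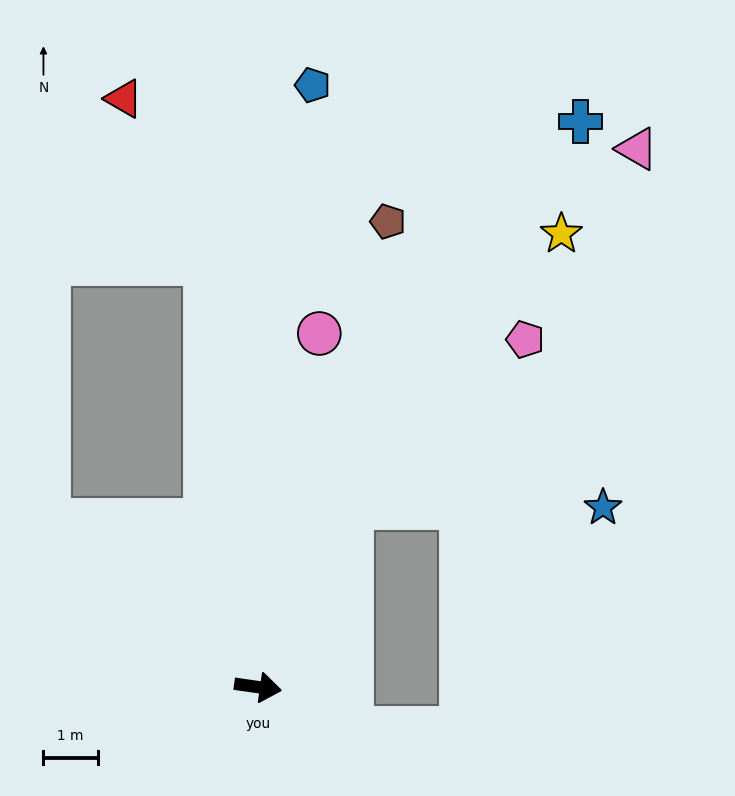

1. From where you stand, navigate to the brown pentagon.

turn left 83°, forward 8.9 m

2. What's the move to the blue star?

blocked — turn left 71°, forward 3.7 m, then turn right 63°, forward 4.7 m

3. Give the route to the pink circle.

turn left 88°, forward 6.6 m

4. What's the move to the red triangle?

blocked — turn left 105°, forward 7.9 m, then turn left 20°, forward 3.4 m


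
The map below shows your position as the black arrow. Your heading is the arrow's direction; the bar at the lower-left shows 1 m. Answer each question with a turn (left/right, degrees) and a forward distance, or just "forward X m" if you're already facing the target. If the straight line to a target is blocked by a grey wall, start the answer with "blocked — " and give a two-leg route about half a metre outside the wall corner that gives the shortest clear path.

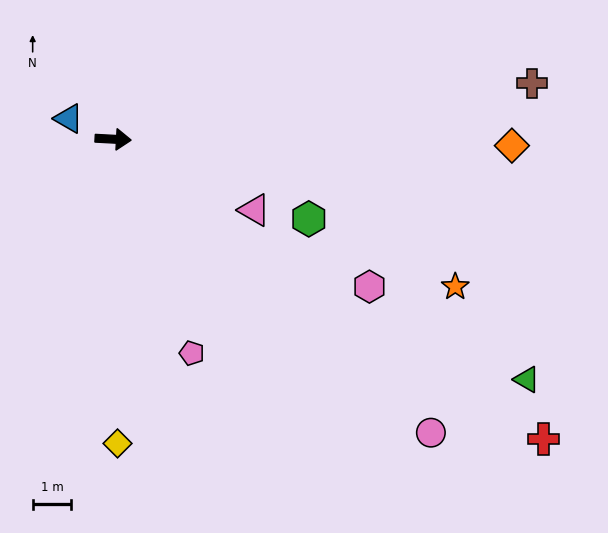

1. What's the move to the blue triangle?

turn left 158°, forward 1.3 m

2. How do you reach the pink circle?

turn right 40°, forward 11.2 m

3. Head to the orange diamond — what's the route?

turn left 2°, forward 10.3 m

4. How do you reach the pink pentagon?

turn right 67°, forward 5.9 m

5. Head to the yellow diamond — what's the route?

turn right 86°, forward 7.9 m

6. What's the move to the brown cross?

turn left 11°, forward 10.9 m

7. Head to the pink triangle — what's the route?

turn right 24°, forward 4.1 m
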